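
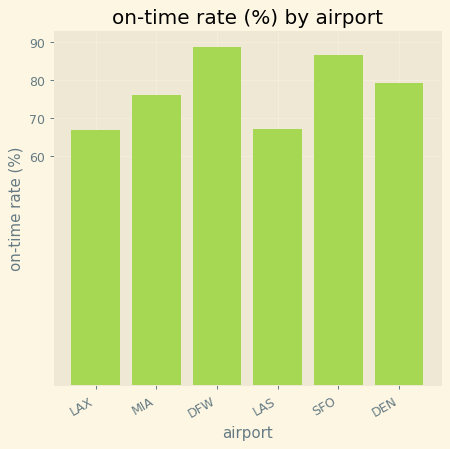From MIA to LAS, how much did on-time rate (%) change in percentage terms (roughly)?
≈ -12.5%

MIA ≈ 80, LAS ≈ 70; (70 − 80) / 80 ≈ -12.5%.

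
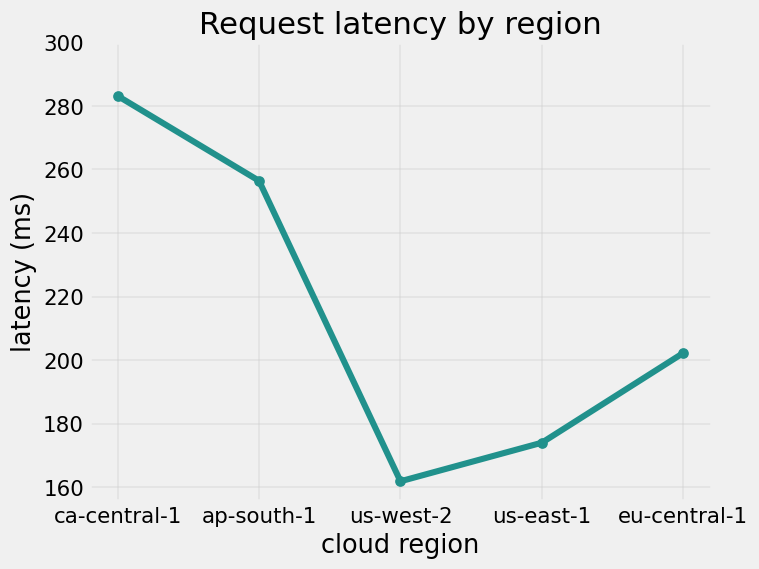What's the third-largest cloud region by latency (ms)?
eu-central-1

Top 4: ca-central-1 ≈ 280, ap-south-1 ≈ 260, eu-central-1 ≈ 200, us-east-1 ≈ 180.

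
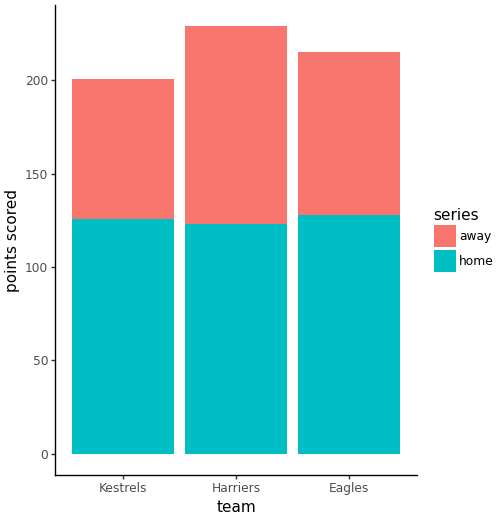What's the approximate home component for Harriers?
home top ≈ 120, bottom ≈ 0; segment ≈ 120.

≈ 120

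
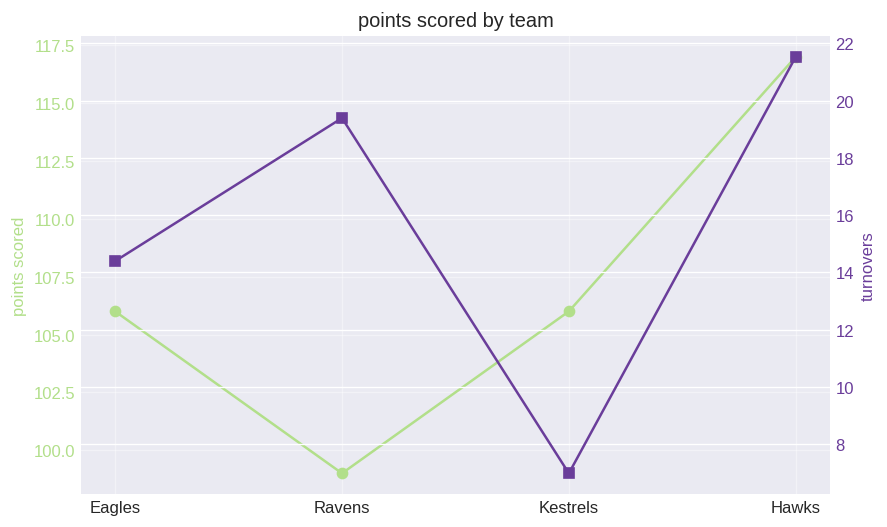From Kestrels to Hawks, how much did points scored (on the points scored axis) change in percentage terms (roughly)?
≈ +9.4%

Kestrels ≈ 106, Hawks ≈ 116; (116 − 106) / 106 ≈ +9.4%.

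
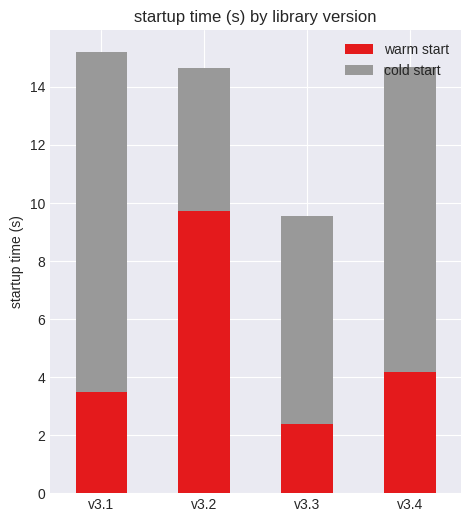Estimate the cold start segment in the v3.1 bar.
≈ 12

cold start top ≈ 16, bottom ≈ 4; segment ≈ 12.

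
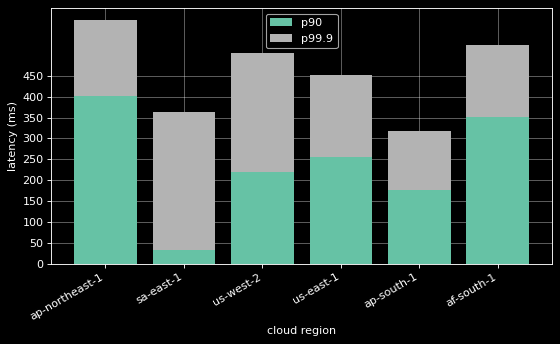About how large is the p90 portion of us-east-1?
p90 top ≈ 250, bottom ≈ 0; segment ≈ 250.

≈ 250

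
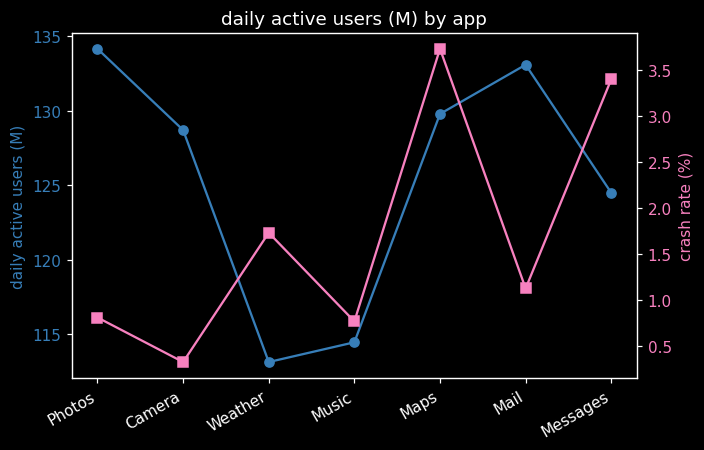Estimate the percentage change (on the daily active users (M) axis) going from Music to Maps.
≈ +14%

Music ≈ 114, Maps ≈ 130; (130 − 114) / 114 ≈ +14%.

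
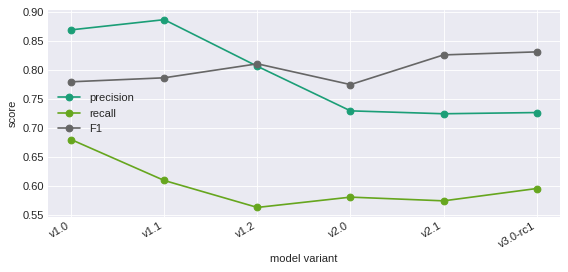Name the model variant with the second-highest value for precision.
v1.0

Top 3 for precision: v1.1 ≈ 0.90, v1.0 ≈ 0.85, v1.2 ≈ 0.80.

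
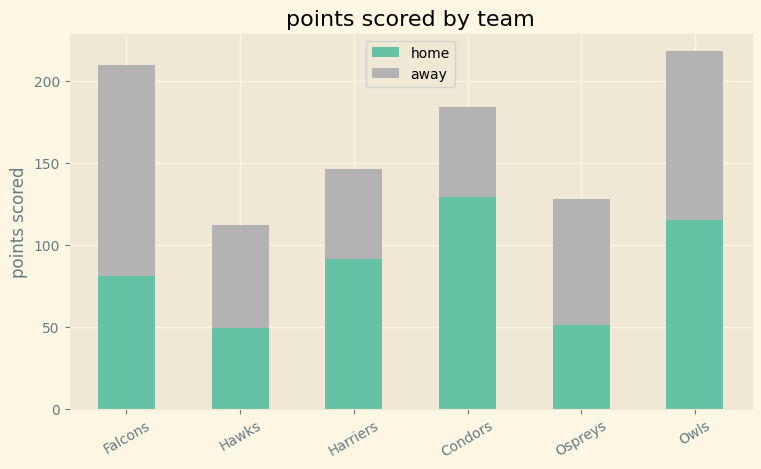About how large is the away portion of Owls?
away top ≈ 220, bottom ≈ 120; segment ≈ 100.

≈ 100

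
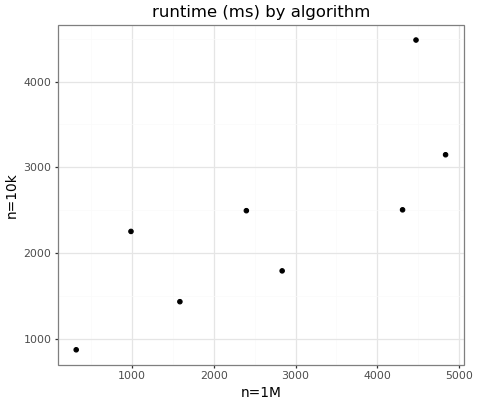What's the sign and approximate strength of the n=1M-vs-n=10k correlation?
positive, strong

Points are positively correlated; strong (|r| ≈ 0.8).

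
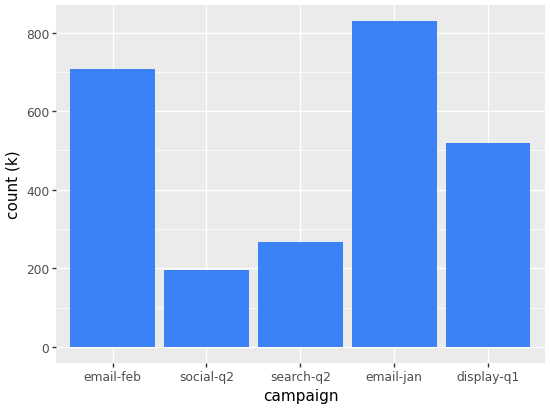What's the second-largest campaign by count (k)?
Top 3: email-jan ≈ 800, email-feb ≈ 700, display-q1 ≈ 500.

email-feb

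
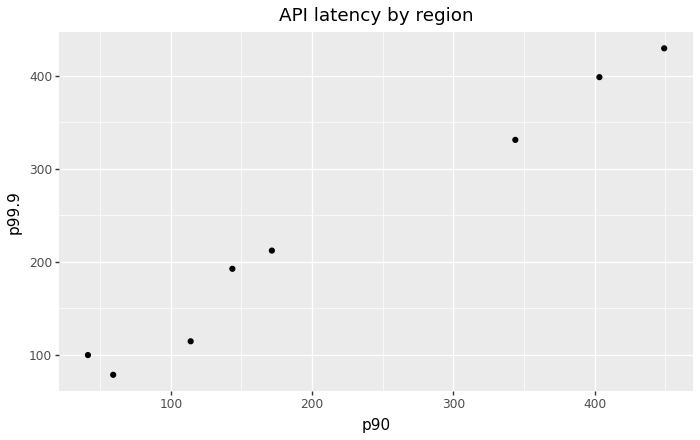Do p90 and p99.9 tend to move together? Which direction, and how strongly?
positive, strong

Points are positively correlated; strong (|r| ≈ 1.0).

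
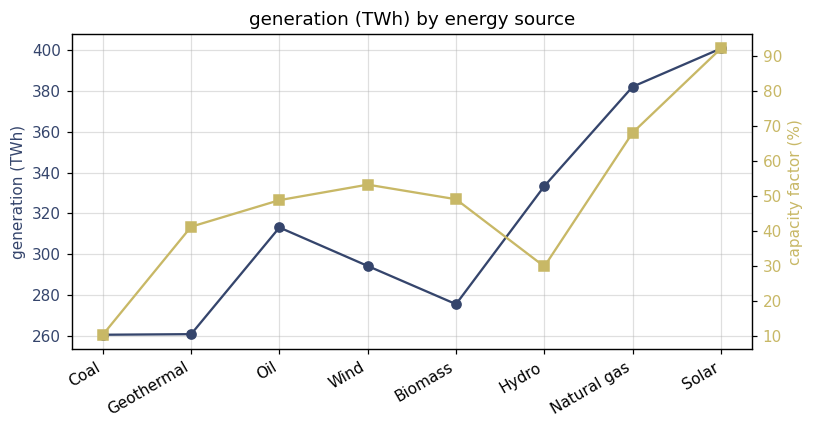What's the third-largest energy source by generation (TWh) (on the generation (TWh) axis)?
Top 4 (on the generation (TWh) axis): Solar ≈ 400, Natural gas ≈ 380, Hydro ≈ 340, Oil ≈ 320.

Hydro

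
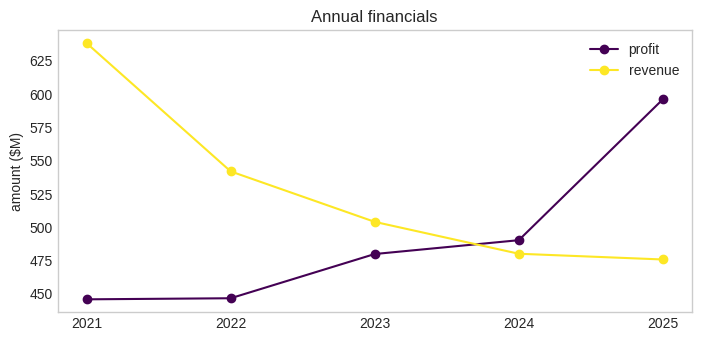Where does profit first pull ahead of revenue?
2024

2023: profit ≈ 480 vs revenue ≈ 500 (not yet); 2024: profit ≈ 500 vs revenue ≈ 480 (first crossover).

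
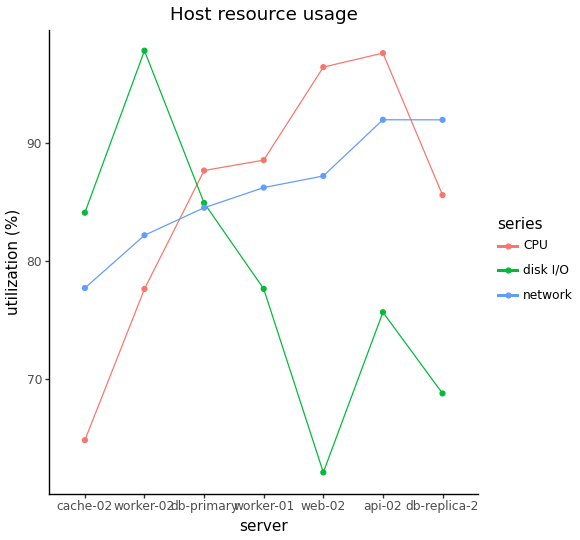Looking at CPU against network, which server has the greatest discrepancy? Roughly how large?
cache-02, ≈ 15 %

cache-02: CPU ≈ 65, network ≈ 80 → gap ≈ 15. Next-largest (web-02) is only ≈ 10.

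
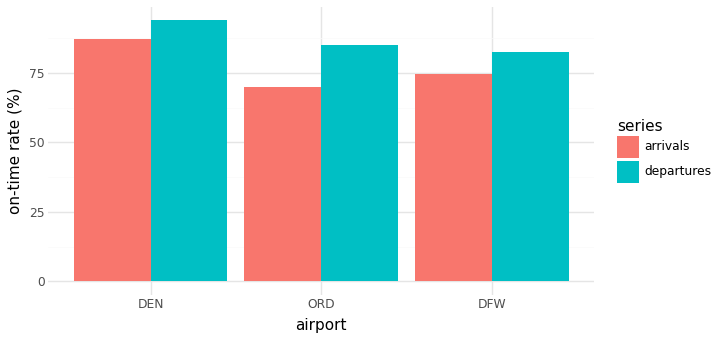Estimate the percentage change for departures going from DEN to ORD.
≈ -11.1%

DEN ≈ 90, ORD ≈ 80; (80 − 90) / 90 ≈ -11.1%.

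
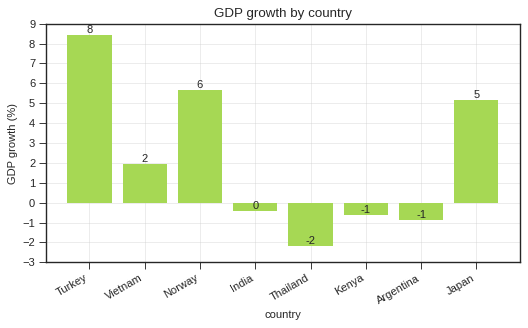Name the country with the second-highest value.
Norway

Top 3: Turkey ≈ 8, Norway ≈ 6, Japan ≈ 5.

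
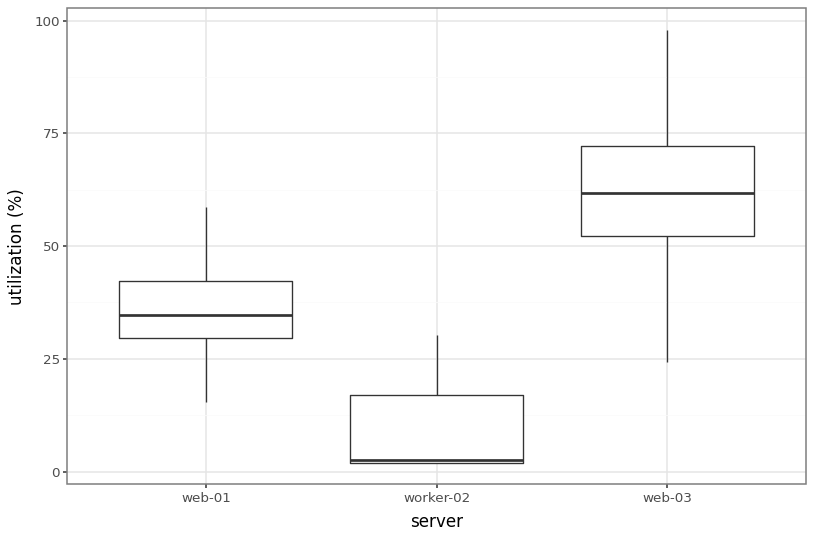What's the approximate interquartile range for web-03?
Q3 ≈ 70, Q1 ≈ 50; IQR ≈ 20.

≈ 20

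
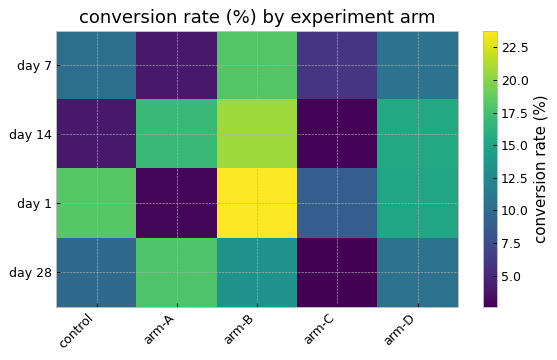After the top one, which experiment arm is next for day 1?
control

Top 3 for day 1: arm-B ≈ 24, control ≈ 18, arm-D ≈ 16.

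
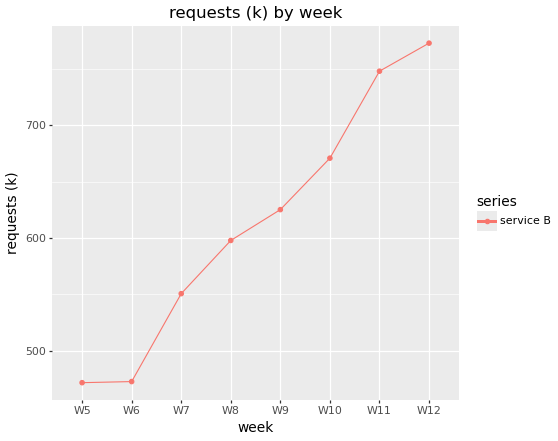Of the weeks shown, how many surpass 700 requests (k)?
2

Above 700: W11, W12.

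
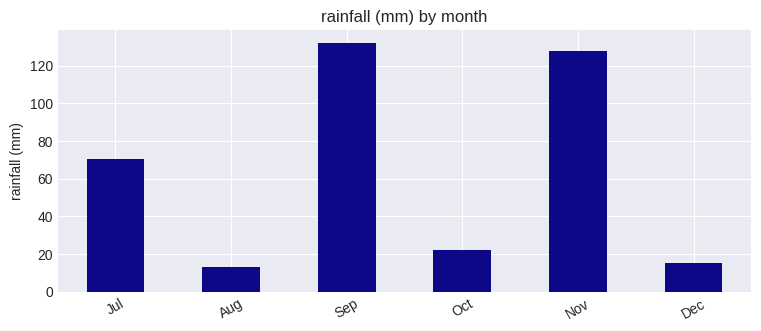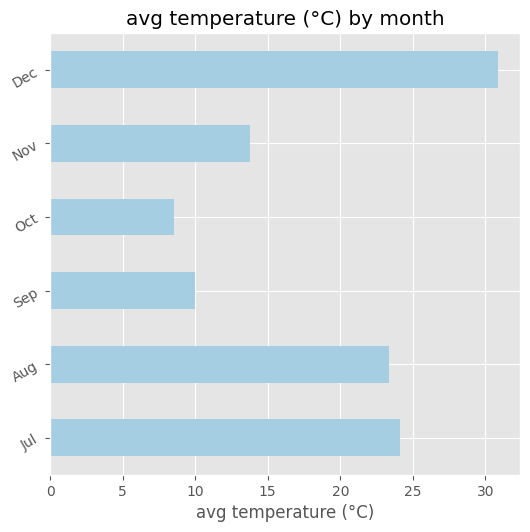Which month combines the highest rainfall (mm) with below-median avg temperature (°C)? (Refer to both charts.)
Sep

Chart 2 median avg temperature (°C) ≈ 20; below-median months: Sep, Oct, Nov. Among those, Sep has the highest rainfall (mm) (≈ 140).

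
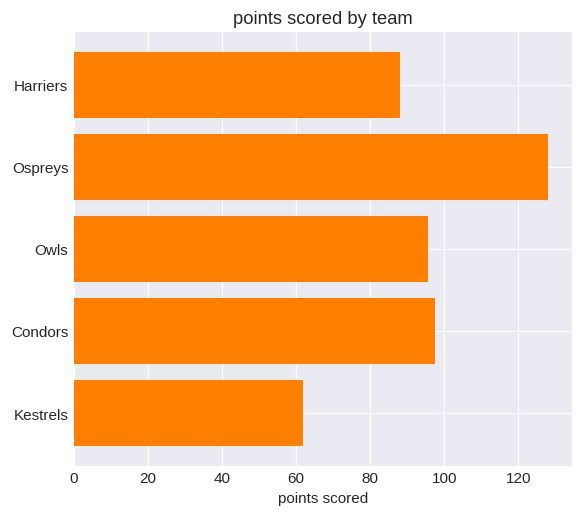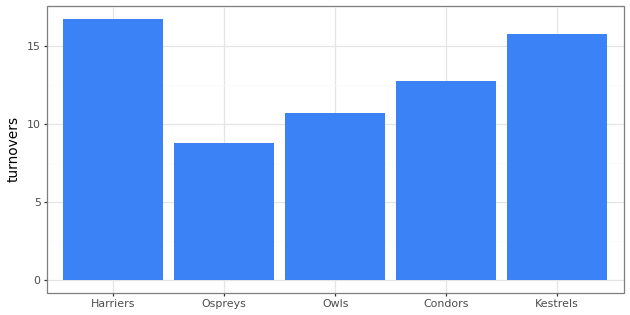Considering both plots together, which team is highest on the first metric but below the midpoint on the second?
Ospreys

Chart 2 median turnovers ≈ 12; below-median teams: Ospreys, Owls. Among those, Ospreys has the highest points scored (≈ 120).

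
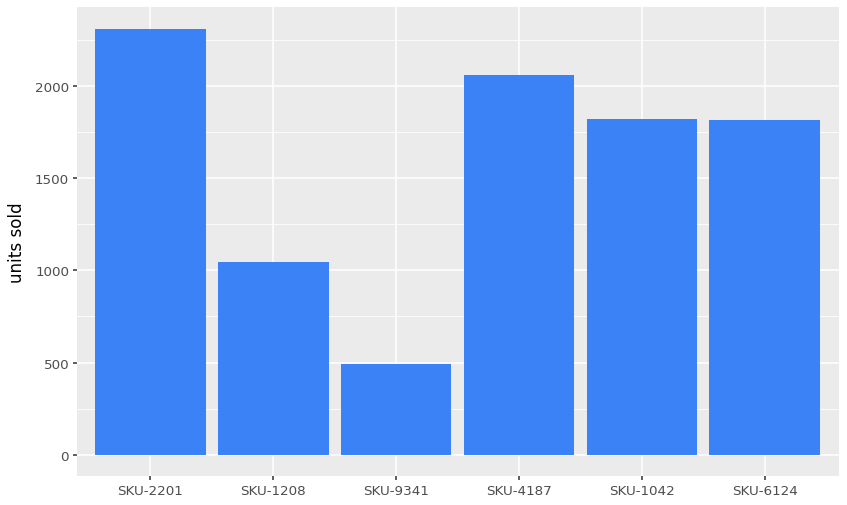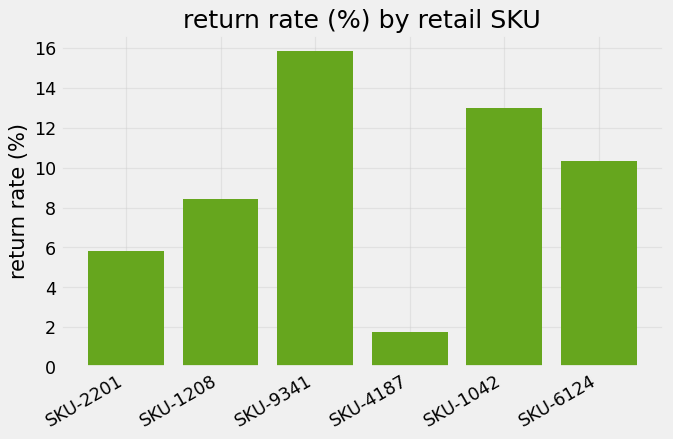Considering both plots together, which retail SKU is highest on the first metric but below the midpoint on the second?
Chart 2 median return rate (%) ≈ 10; below-median retail SKUs: SKU-2201, SKU-1208, SKU-4187. Among those, SKU-2201 has the highest units sold (≈ 2500).

SKU-2201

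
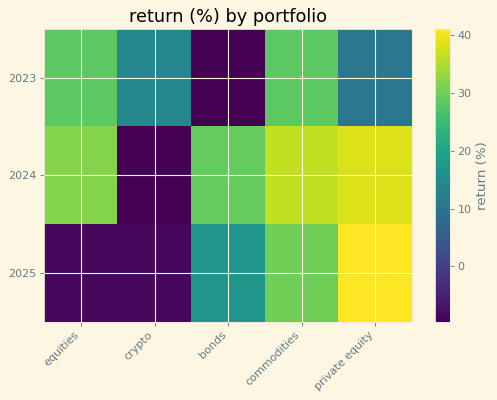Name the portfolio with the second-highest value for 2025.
commodities

Top 3 for 2025: private equity ≈ 40, commodities ≈ 30, bonds ≈ 15.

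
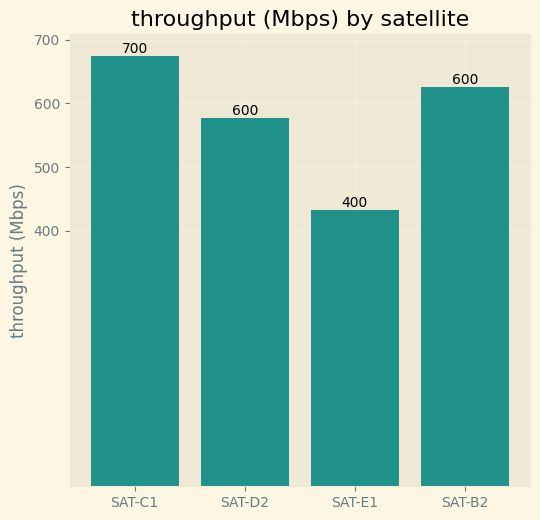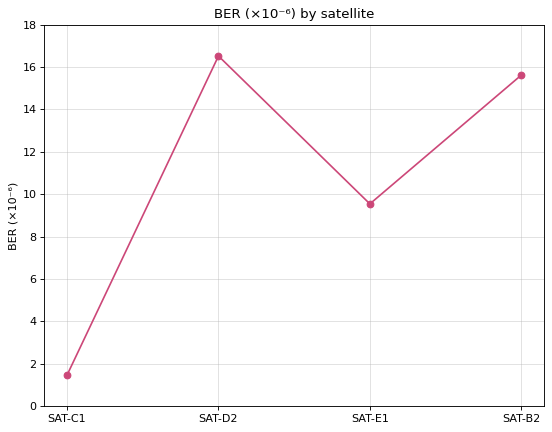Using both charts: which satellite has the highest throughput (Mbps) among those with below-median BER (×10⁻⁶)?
Chart 2 median BER (×10⁻⁶) ≈ 12; below-median satellites: SAT-C1, SAT-E1. Among those, SAT-C1 has the highest throughput (Mbps) (≈ 700).

SAT-C1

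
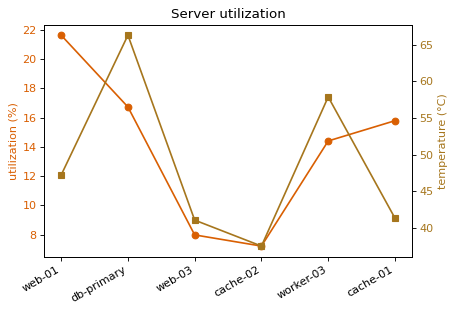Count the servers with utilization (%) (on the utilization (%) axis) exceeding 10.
Above 10: web-01, db-primary, worker-03, cache-01.

4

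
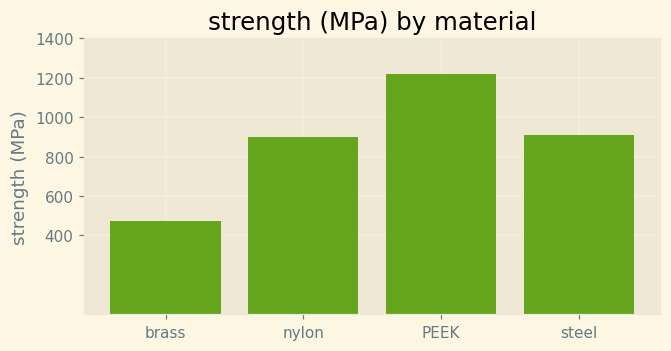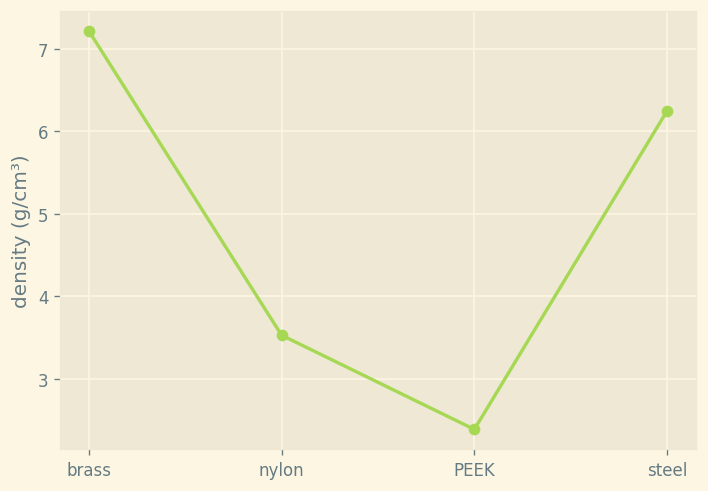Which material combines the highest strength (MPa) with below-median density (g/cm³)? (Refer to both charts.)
Chart 2 median density (g/cm³) ≈ 5; below-median materials: nylon, PEEK. Among those, PEEK has the highest strength (MPa) (≈ 1200).

PEEK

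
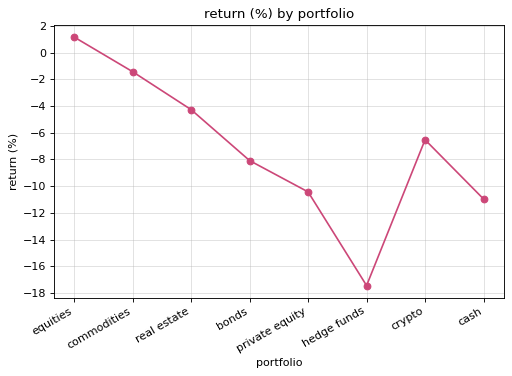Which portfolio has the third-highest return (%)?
Top 4: equities ≈ 2, commodities ≈ -2, real estate ≈ -4, crypto ≈ -6.

real estate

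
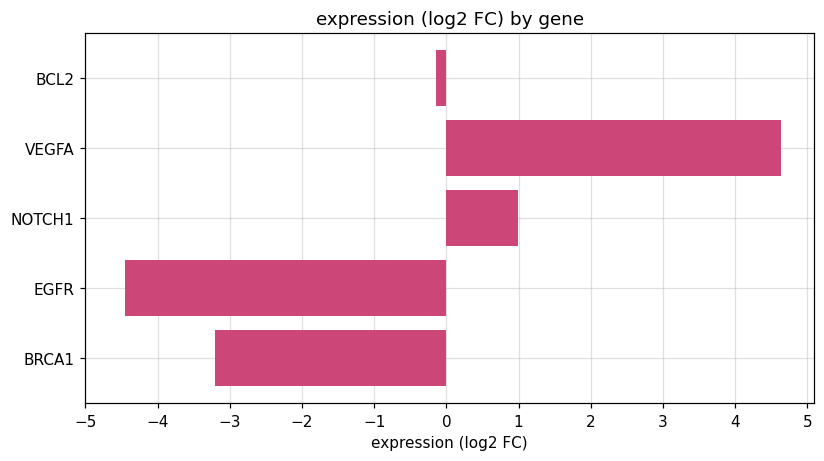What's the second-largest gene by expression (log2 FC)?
Top 3: VEGFA ≈ 5, NOTCH1 ≈ 1, BCL2 ≈ 0.

NOTCH1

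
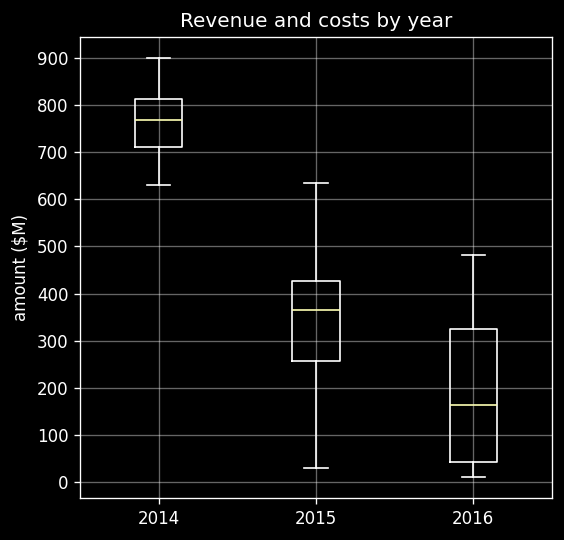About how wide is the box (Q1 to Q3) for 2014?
≈ 100

Q3 ≈ 800, Q1 ≈ 700; IQR ≈ 100.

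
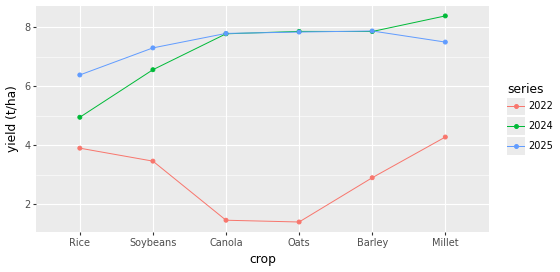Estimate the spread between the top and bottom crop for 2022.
≈ 3

Max Millet ≈ 4, min Oats ≈ 1; range ≈ 3.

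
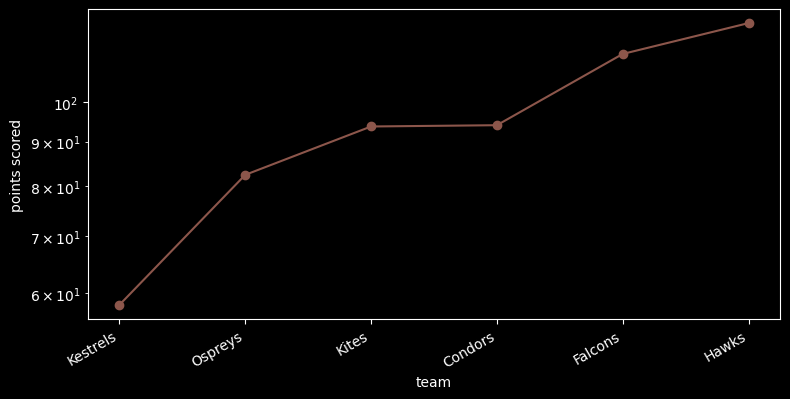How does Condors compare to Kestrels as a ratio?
≈ 1.5×

Condors ≈ 90, Kestrels ≈ 60; 90/60 ≈ 1.5.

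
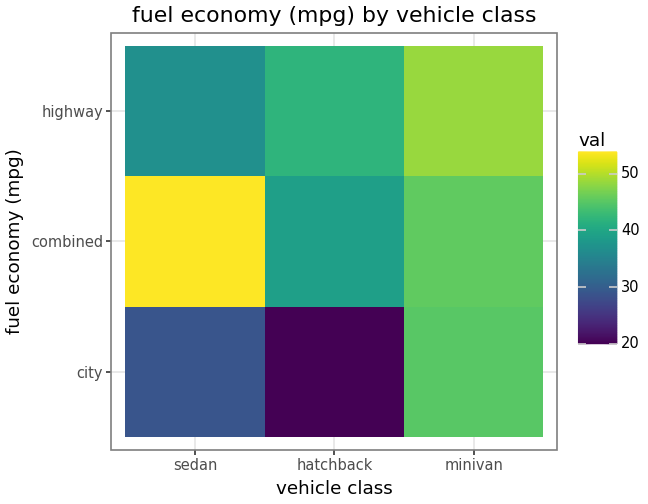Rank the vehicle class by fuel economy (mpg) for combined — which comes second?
Top 3 for combined: sedan ≈ 55, minivan ≈ 45, hatchback ≈ 40.

minivan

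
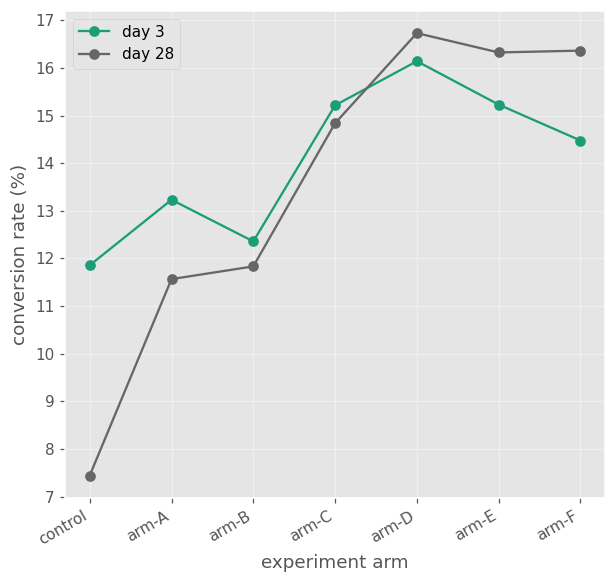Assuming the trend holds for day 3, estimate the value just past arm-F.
Last three: 16, 15, 14 → slope ≈ -1/step → next ≈ 13.

≈ 13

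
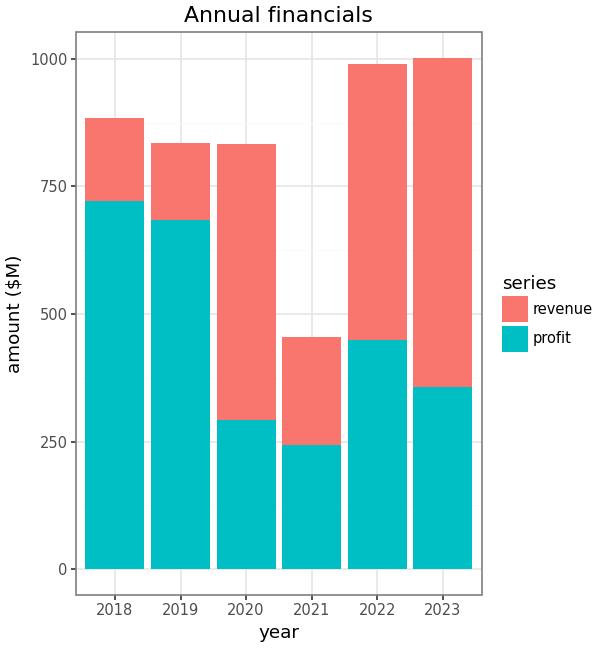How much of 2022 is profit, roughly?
profit top ≈ 400, bottom ≈ 0; segment ≈ 400.

≈ 400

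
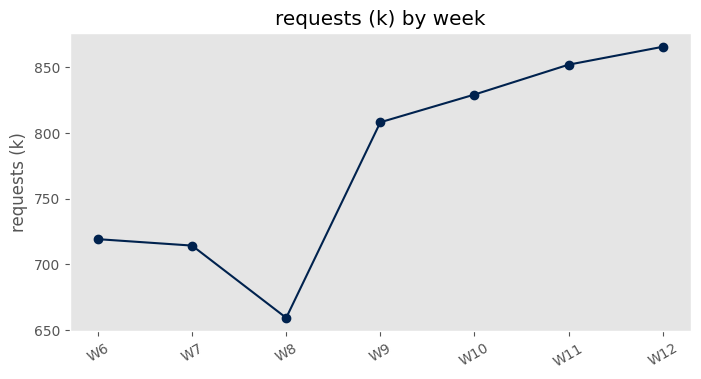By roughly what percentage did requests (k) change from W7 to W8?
≈ -8.3%

W7 ≈ 720, W8 ≈ 660; (660 − 720) / 720 ≈ -8.3%.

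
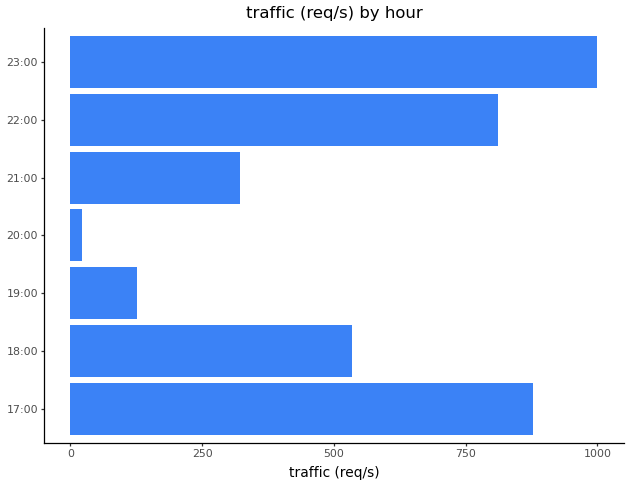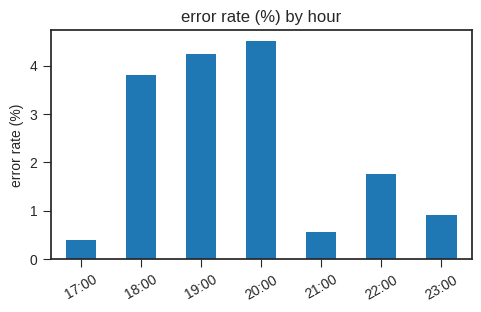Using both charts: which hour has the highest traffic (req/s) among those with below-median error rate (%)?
23:00

Chart 2 median error rate (%) ≈ 2; below-median hours: 17:00, 21:00, 23:00. Among those, 23:00 has the highest traffic (req/s) (≈ 1000).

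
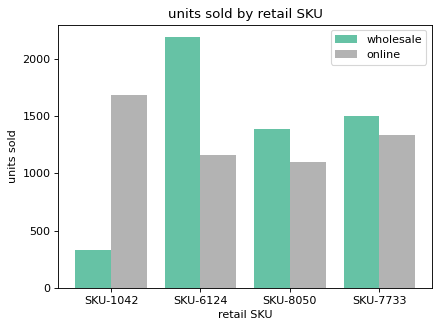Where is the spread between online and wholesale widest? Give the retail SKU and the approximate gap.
SKU-1042, ≈ 1200

SKU-1042: online ≈ 1600, wholesale ≈ 400 → gap ≈ 1200. Next-largest (SKU-6124) is only ≈ 1000.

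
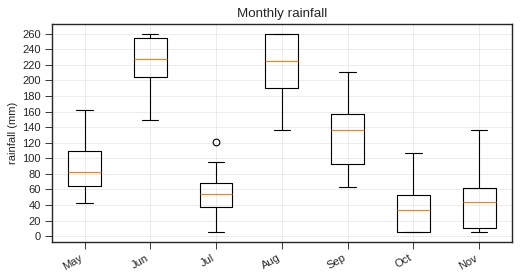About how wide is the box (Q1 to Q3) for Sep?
Q3 ≈ 160, Q1 ≈ 100; IQR ≈ 60.

≈ 60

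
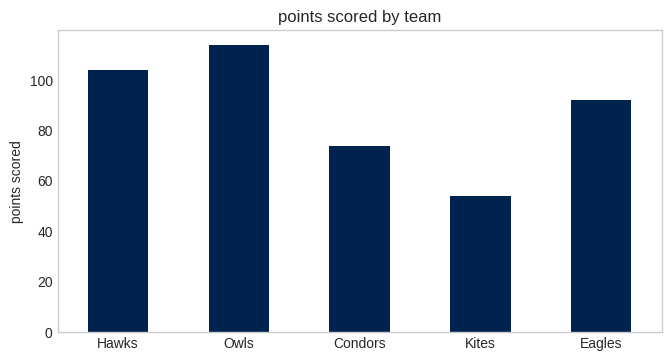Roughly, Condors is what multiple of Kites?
≈ 1.4×

Condors ≈ 70, Kites ≈ 50; 70/50 ≈ 1.4.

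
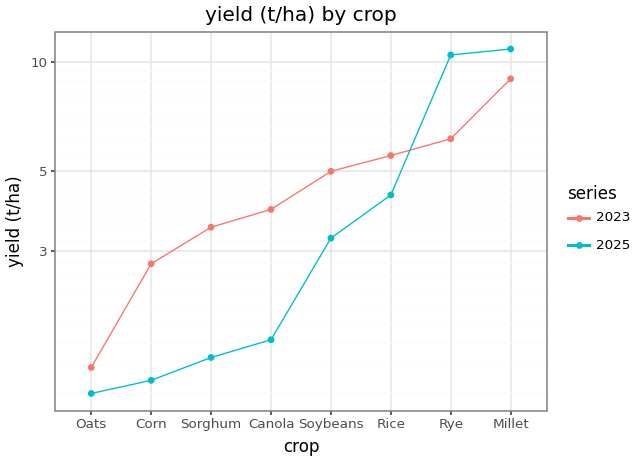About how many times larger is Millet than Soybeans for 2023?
≈ 1.8×

Millet ≈ 9, Soybeans ≈ 5; 9/5 ≈ 1.8.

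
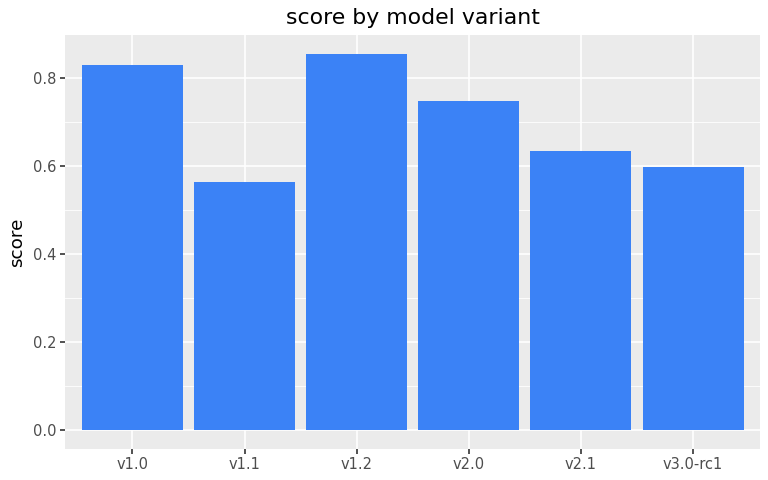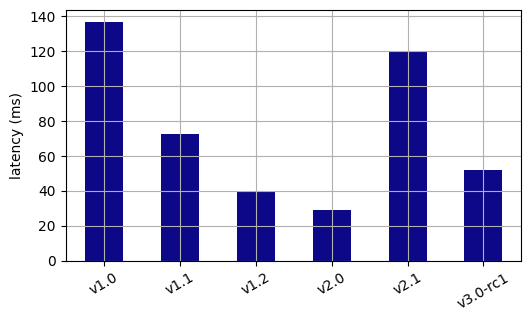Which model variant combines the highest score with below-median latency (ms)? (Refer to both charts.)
v1.2

Chart 2 median latency (ms) ≈ 60; below-median model variants: v1.2, v2.0, v3.0-rc1. Among those, v1.2 has the highest score (≈ 0.9).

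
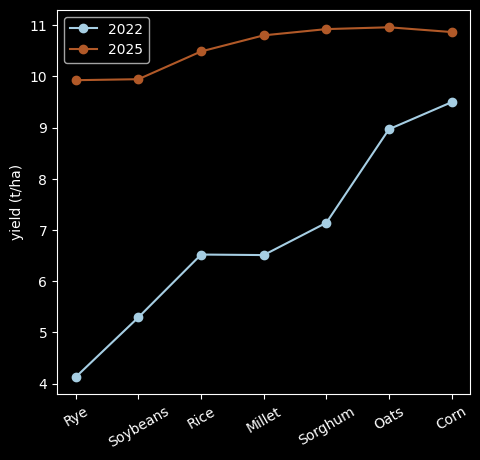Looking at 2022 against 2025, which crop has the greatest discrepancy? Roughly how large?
Rye: 2022 ≈ 4, 2025 ≈ 10 → gap ≈ 6. Next-largest (Soybeans) is only ≈ 5.

Rye, ≈ 6 t/ha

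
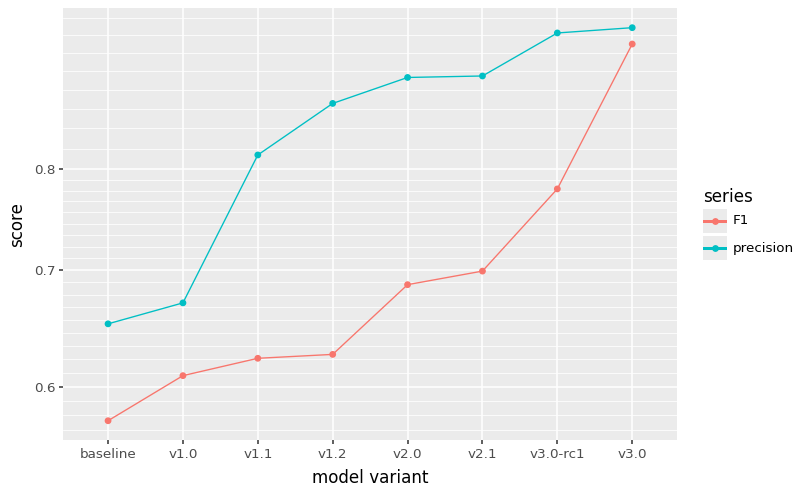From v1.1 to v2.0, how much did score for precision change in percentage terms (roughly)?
≈ +12.5%

v1.1 ≈ 0.80, v2.0 ≈ 0.90; (0.90 − 0.80) / 0.80 ≈ +12.5%.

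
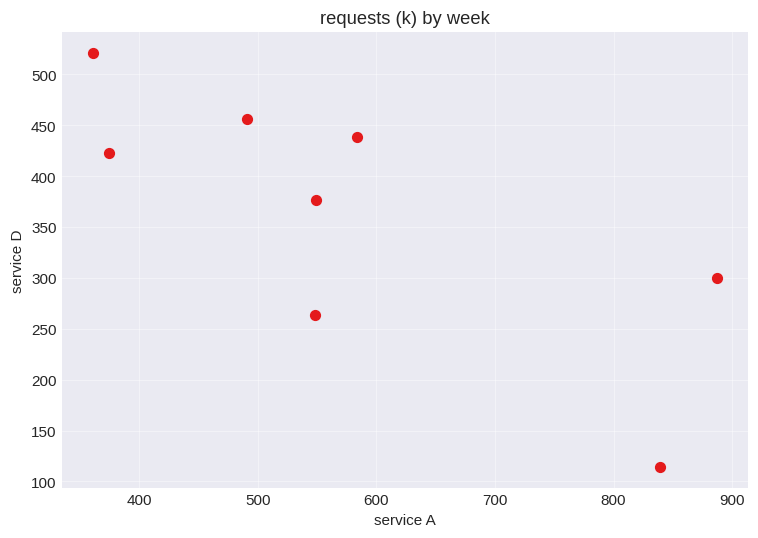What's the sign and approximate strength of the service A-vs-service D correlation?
Points are negatively correlated; strong (|r| ≈ 0.8).

negative, strong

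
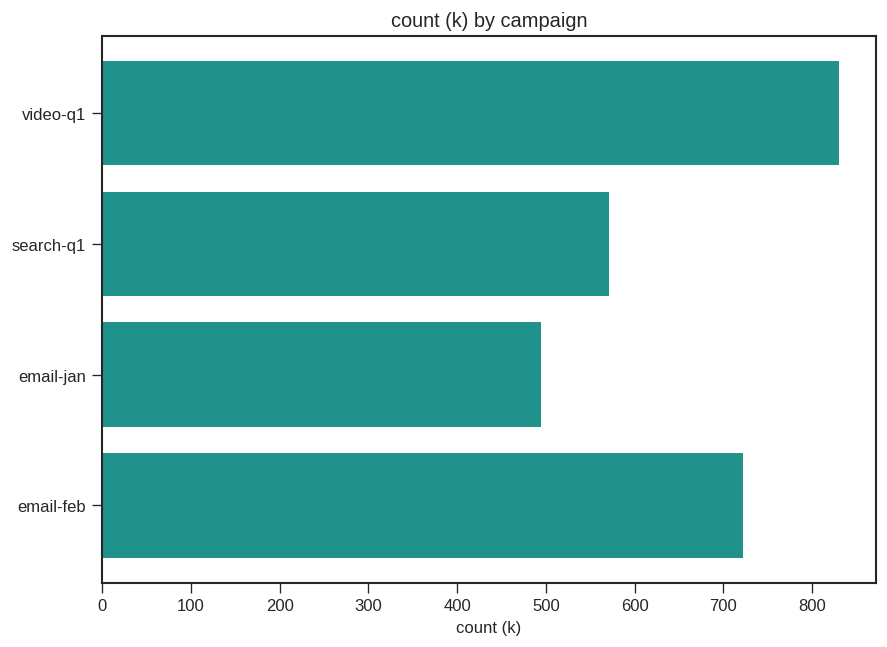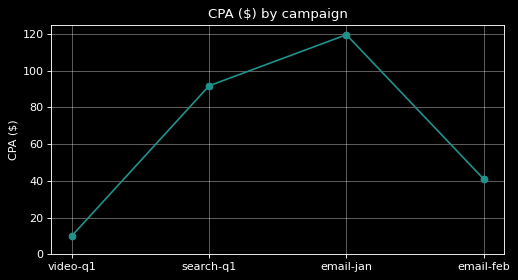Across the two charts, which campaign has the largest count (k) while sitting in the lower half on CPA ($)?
Chart 2 median CPA ($) ≈ 60; below-median campaigns: video-q1, email-feb. Among those, video-q1 has the highest count (k) (≈ 800).

video-q1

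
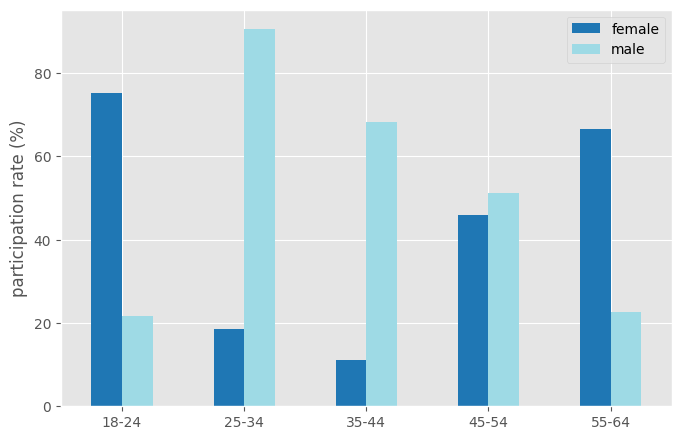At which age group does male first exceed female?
25-34

18-24: male ≈ 20 vs female ≈ 80 (not yet); 25-34: male ≈ 90 vs female ≈ 20 (first crossover).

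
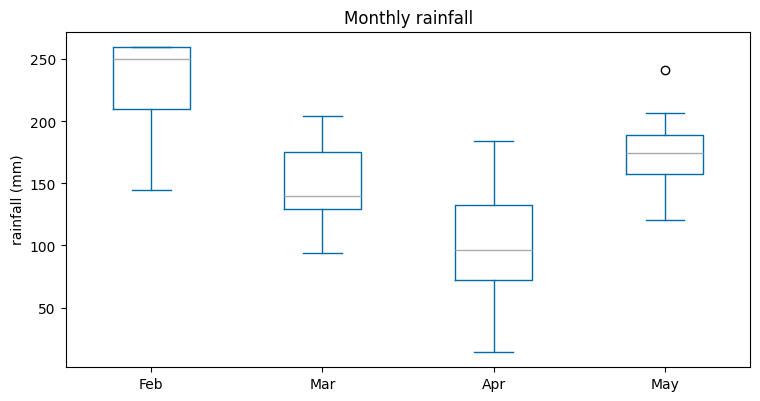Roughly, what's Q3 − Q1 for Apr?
Q3 ≈ 140, Q1 ≈ 80; IQR ≈ 60.

≈ 60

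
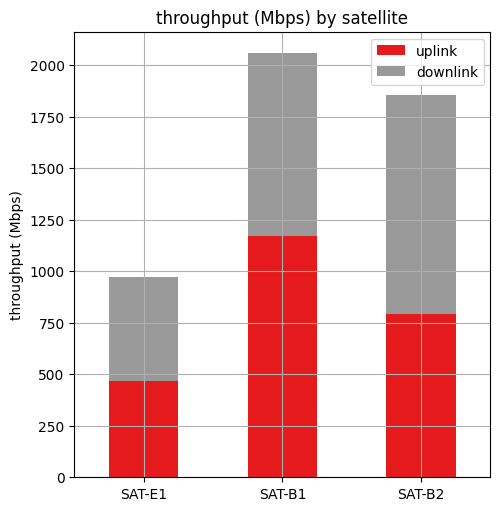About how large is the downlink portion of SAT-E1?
downlink top ≈ 1000, bottom ≈ 400; segment ≈ 600.

≈ 600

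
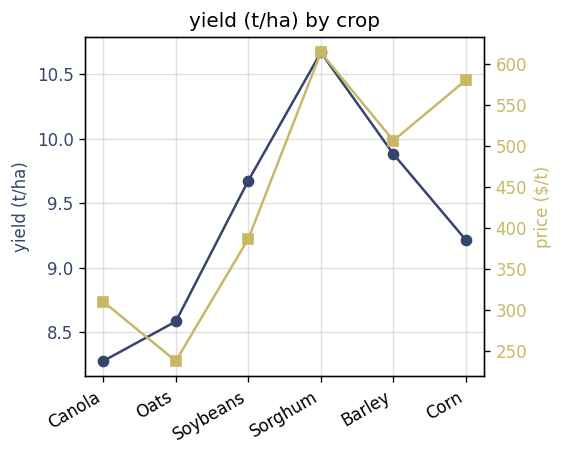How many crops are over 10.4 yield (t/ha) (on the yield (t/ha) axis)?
Above 10.4: Sorghum.

1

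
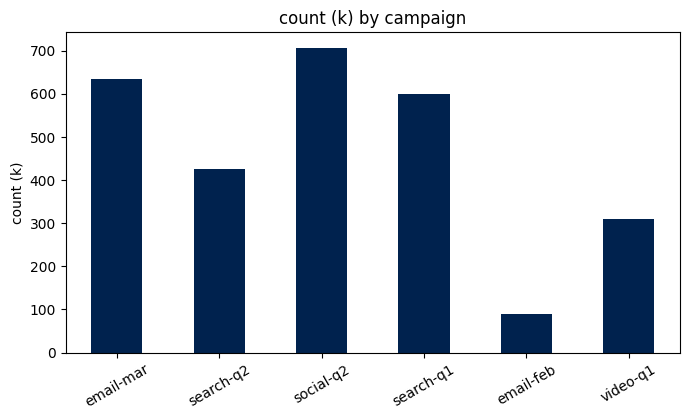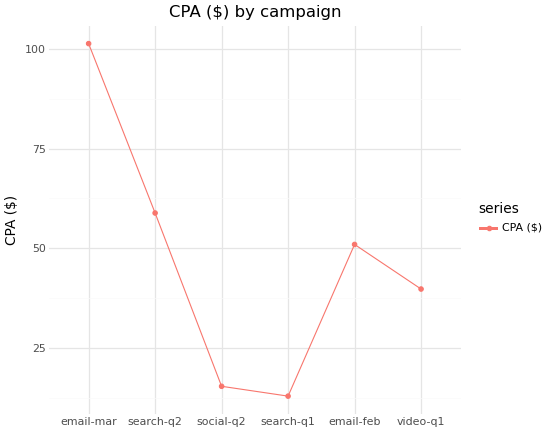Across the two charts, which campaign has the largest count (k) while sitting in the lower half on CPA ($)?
social-q2

Chart 2 median CPA ($) ≈ 50; below-median campaigns: social-q2, search-q1, video-q1. Among those, social-q2 has the highest count (k) (≈ 700).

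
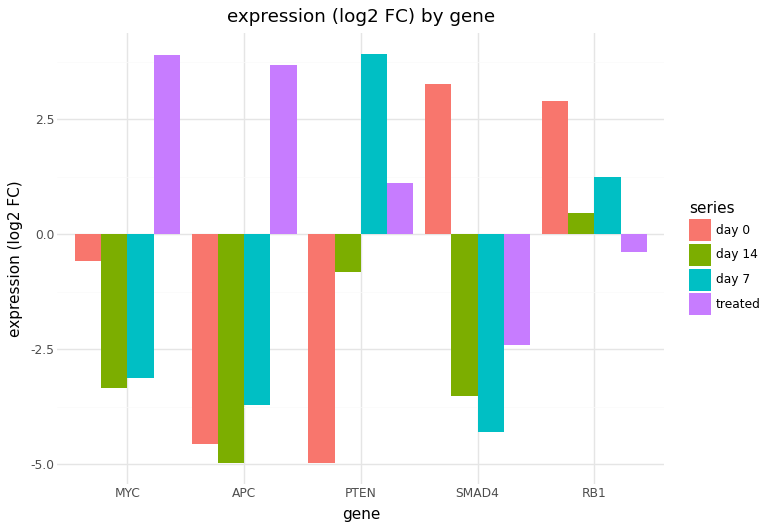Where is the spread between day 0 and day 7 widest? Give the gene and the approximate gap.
PTEN, ≈ 9 log2 FC

PTEN: day 0 ≈ -5, day 7 ≈ 4 → gap ≈ 9. Next-largest (SMAD4) is only ≈ 7.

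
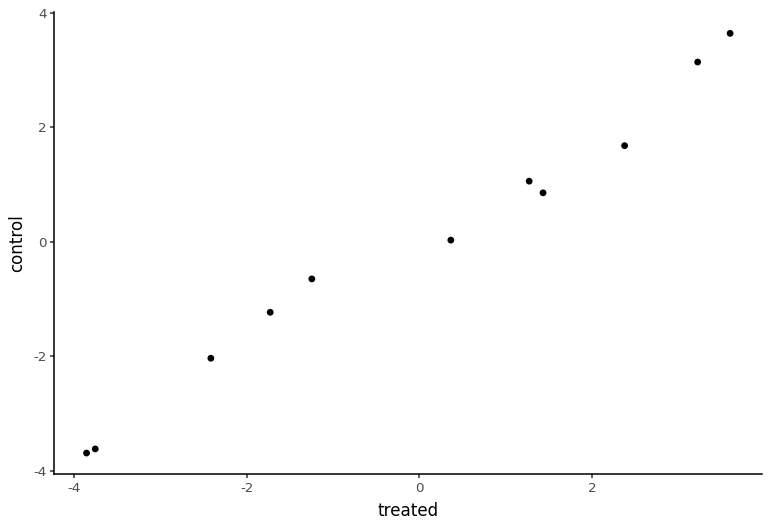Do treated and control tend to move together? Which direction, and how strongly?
Points are positively correlated; strong (|r| ≈ 1.0).

positive, strong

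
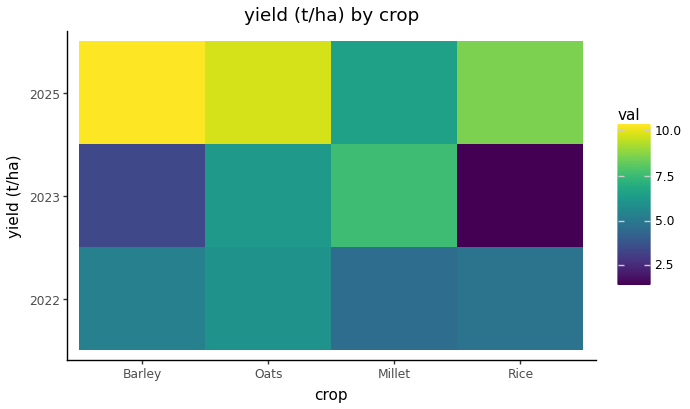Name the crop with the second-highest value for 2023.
Oats

Top 3 for 2023: Millet ≈ 8, Oats ≈ 6, Barley ≈ 3.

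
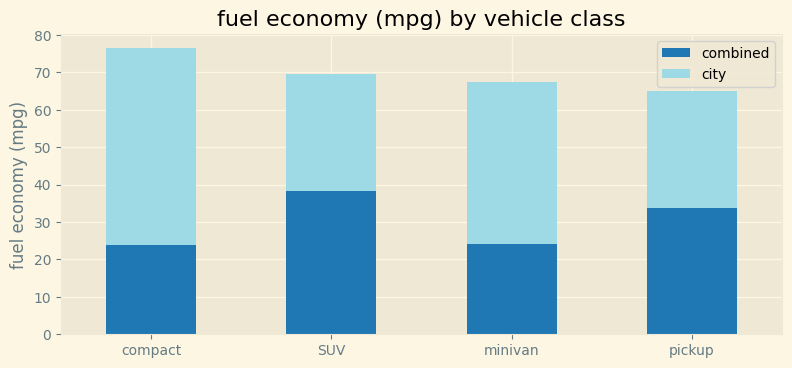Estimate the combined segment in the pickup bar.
≈ 30

combined top ≈ 30, bottom ≈ 0; segment ≈ 30.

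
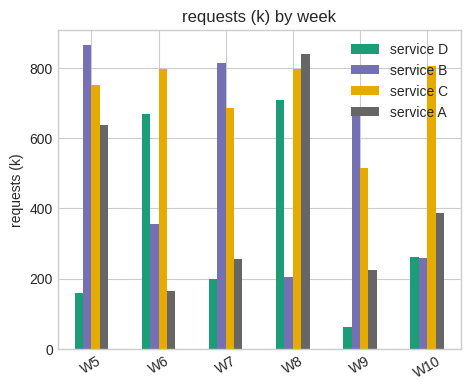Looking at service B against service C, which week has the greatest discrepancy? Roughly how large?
W8: service B ≈ 200, service C ≈ 800 → gap ≈ 600. Next-largest (W10) is only ≈ 500.

W8, ≈ 600 k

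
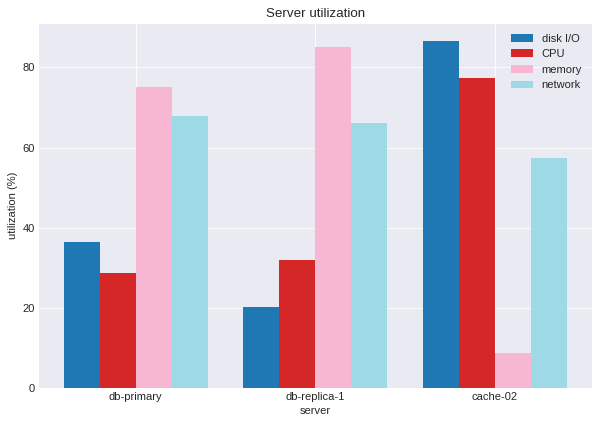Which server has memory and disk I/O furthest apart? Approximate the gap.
cache-02: memory ≈ 10, disk I/O ≈ 90 → gap ≈ 80. Next-largest (db-replica-1) is only ≈ 70.

cache-02, ≈ 80 %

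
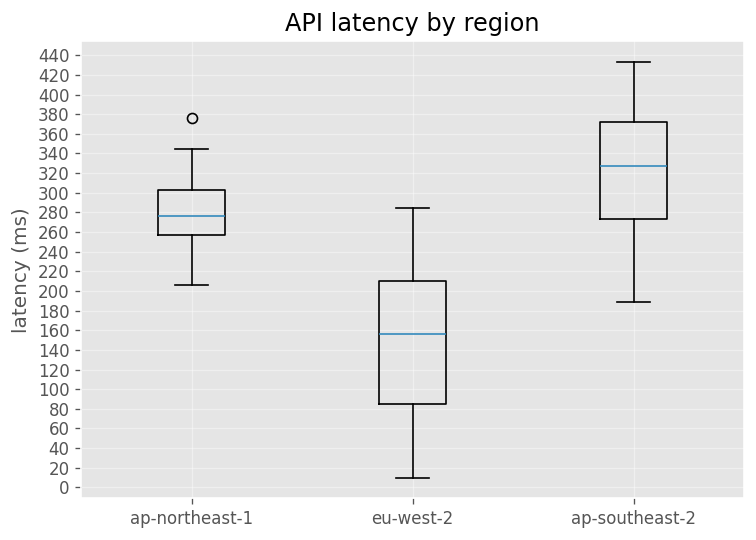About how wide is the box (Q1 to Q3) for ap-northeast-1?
Q3 ≈ 300, Q1 ≈ 260; IQR ≈ 40.

≈ 40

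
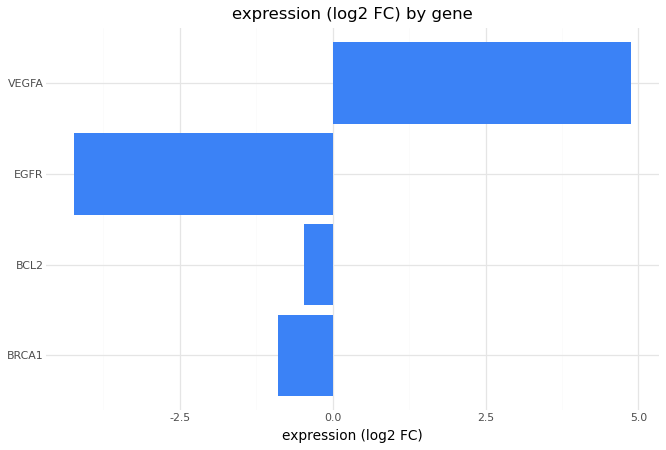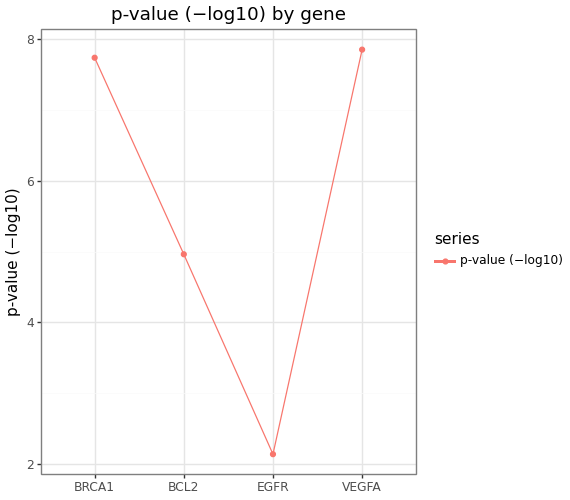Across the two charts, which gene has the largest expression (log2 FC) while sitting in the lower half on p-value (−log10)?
BCL2

Chart 2 median p-value (−log10) ≈ 6; below-median genes: BCL2, EGFR. Among those, BCL2 has the highest expression (log2 FC) (≈ -0.5).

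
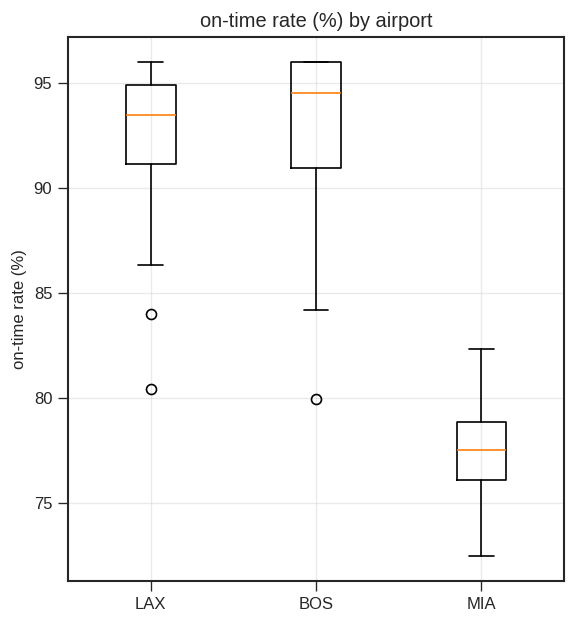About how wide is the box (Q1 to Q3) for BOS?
Q3 ≈ 96, Q1 ≈ 90; IQR ≈ 6.

≈ 6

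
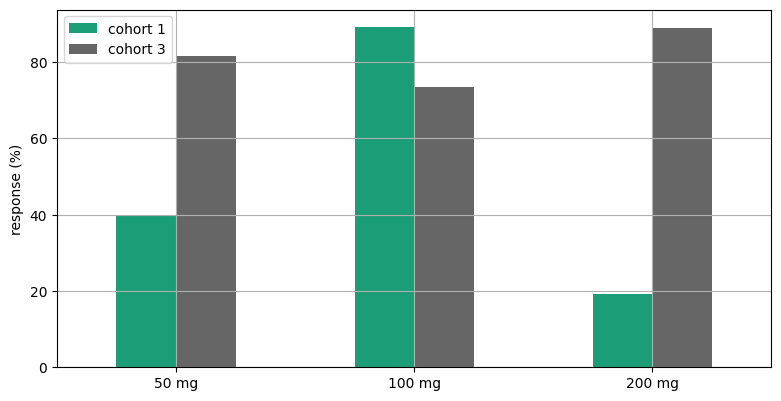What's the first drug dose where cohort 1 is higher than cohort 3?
50 mg: cohort 1 ≈ 40 vs cohort 3 ≈ 80 (not yet); 100 mg: cohort 1 ≈ 90 vs cohort 3 ≈ 70 (first crossover).

100 mg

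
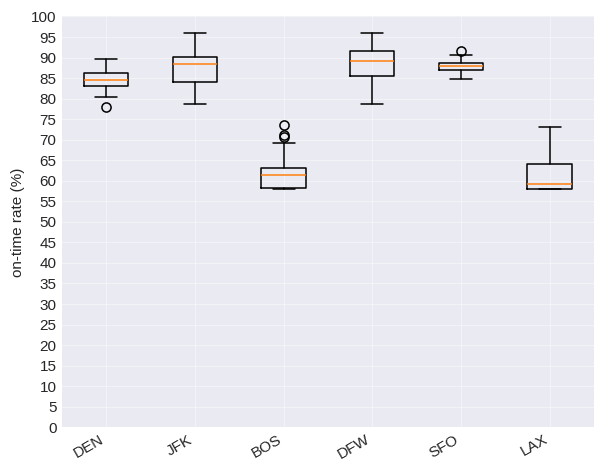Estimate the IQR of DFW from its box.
≈ 5

Q3 ≈ 90, Q1 ≈ 85; IQR ≈ 5.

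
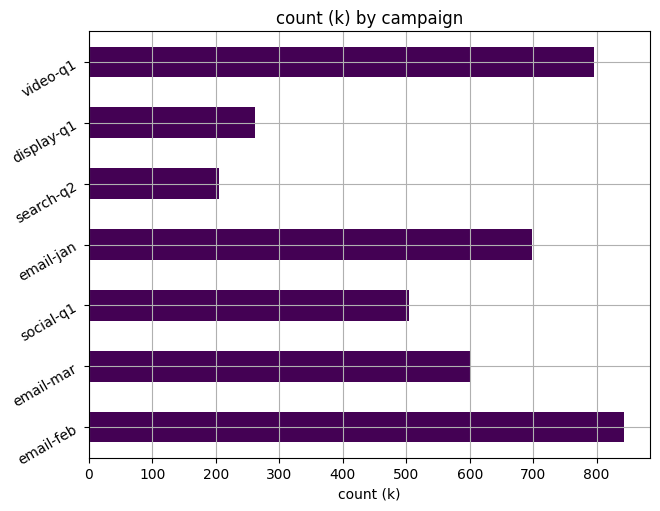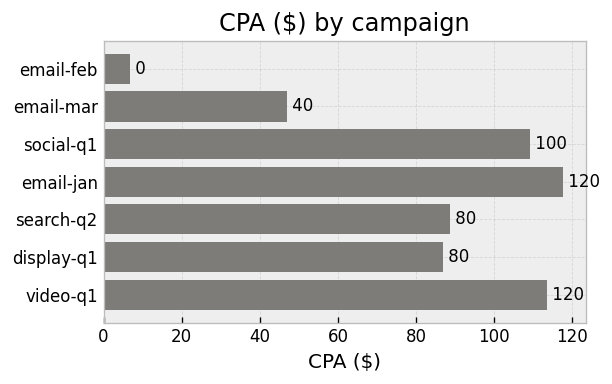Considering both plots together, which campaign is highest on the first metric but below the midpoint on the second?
email-feb

Chart 2 median CPA ($) ≈ 80; below-median campaigns: email-feb, email-mar, display-q1. Among those, email-feb has the highest count (k) (≈ 800).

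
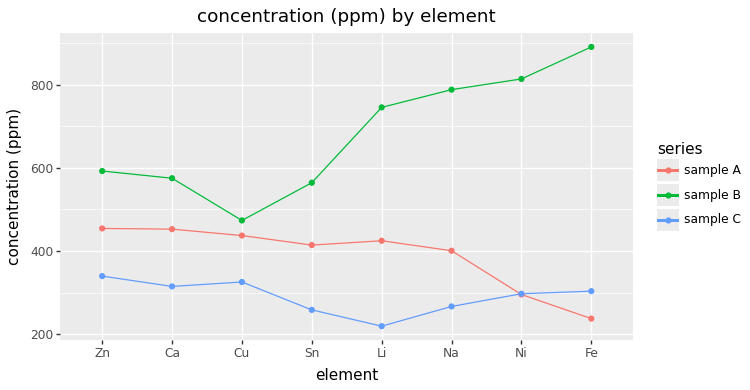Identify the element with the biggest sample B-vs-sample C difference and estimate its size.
Fe, ≈ 600 ppm

Fe: sample B ≈ 900, sample C ≈ 300 → gap ≈ 600. Next-largest (Li) is only ≈ 500.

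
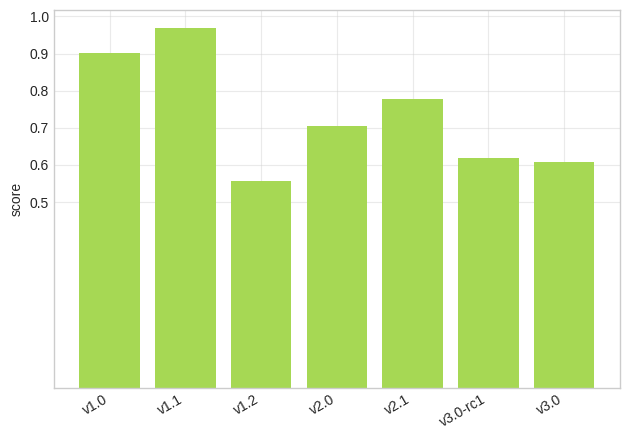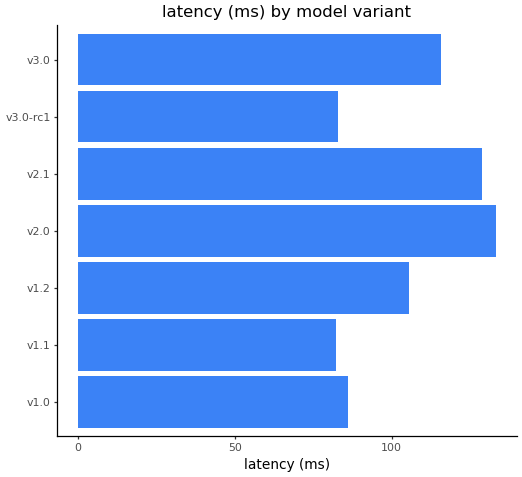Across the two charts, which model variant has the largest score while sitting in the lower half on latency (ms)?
v1.1

Chart 2 median latency (ms) ≈ 100; below-median model variants: v1.0, v1.1, v3.0-rc1. Among those, v1.1 has the highest score (≈ 1).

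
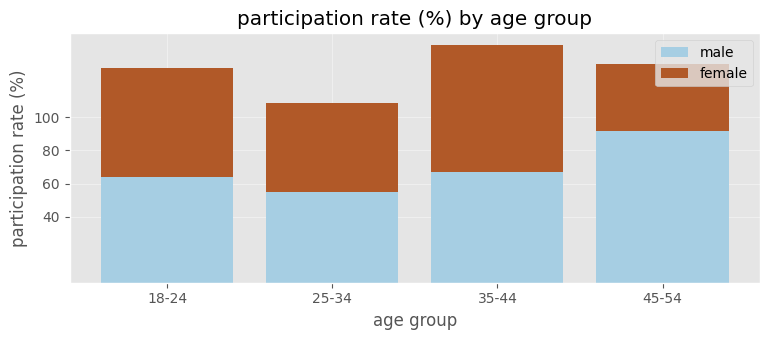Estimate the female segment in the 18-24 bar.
female top ≈ 120, bottom ≈ 60; segment ≈ 60.

≈ 60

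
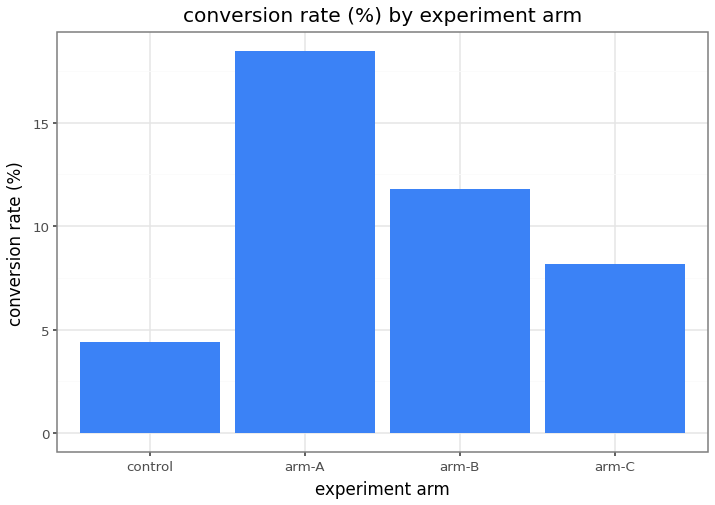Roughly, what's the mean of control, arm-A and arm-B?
≈ 11

(4 + 18 + 12) / 3 ≈ 11.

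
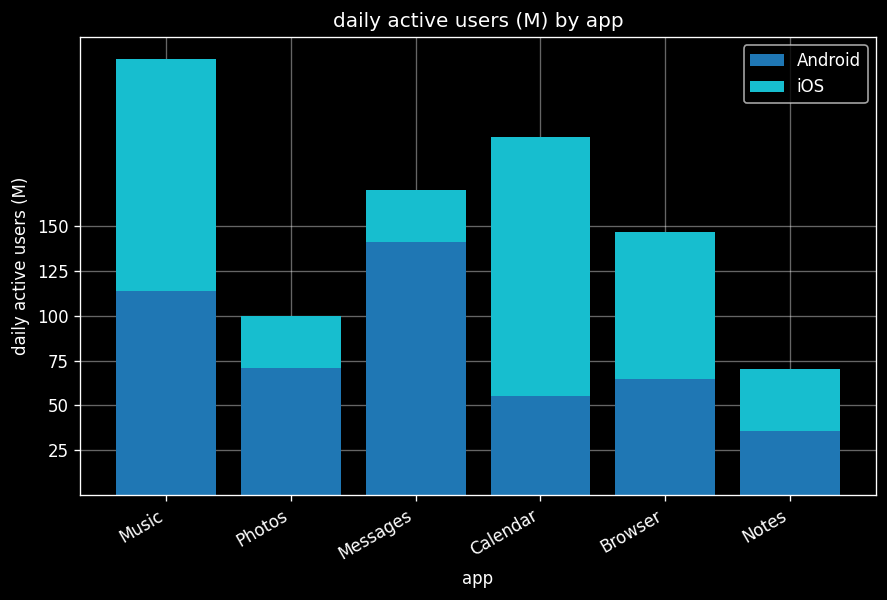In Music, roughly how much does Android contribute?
≈ 125

Android top ≈ 125, bottom ≈ 0; segment ≈ 125.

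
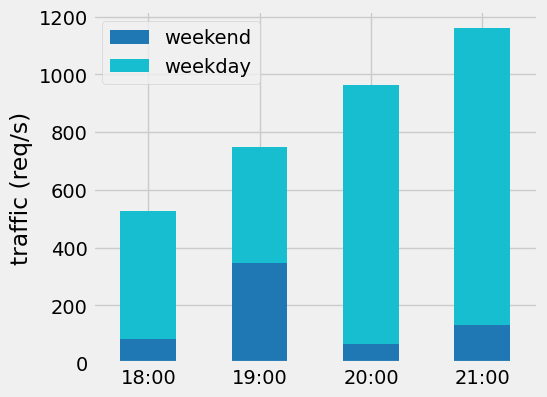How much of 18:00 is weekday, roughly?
≈ 400

weekday top ≈ 500, bottom ≈ 100; segment ≈ 400.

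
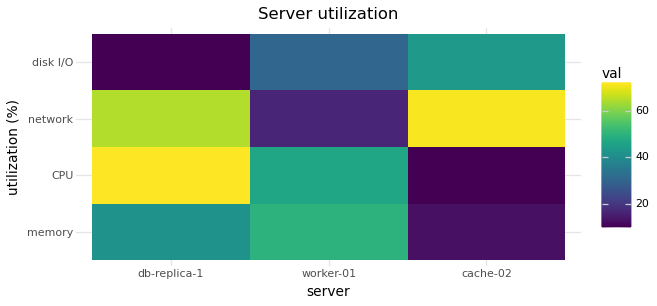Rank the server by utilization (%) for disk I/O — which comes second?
worker-01

Top 3 for disk I/O: cache-02 ≈ 40, worker-01 ≈ 30, db-replica-1 ≈ 10.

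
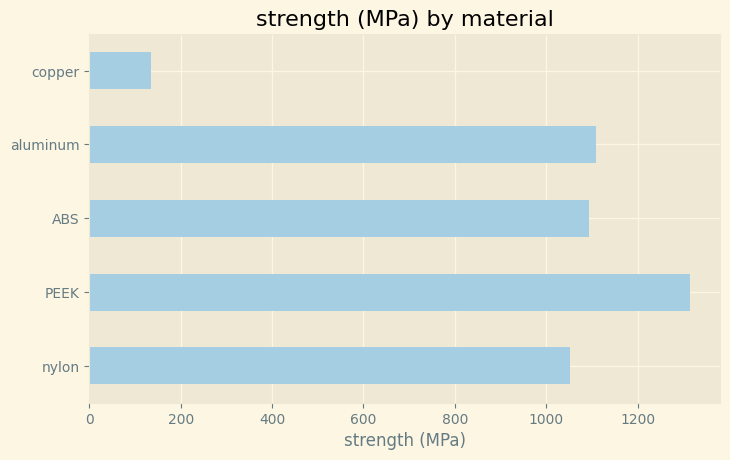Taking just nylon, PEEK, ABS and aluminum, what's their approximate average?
≈ 1150

(1000 + 1400 + 1000 + 1200) / 4 ≈ 1150.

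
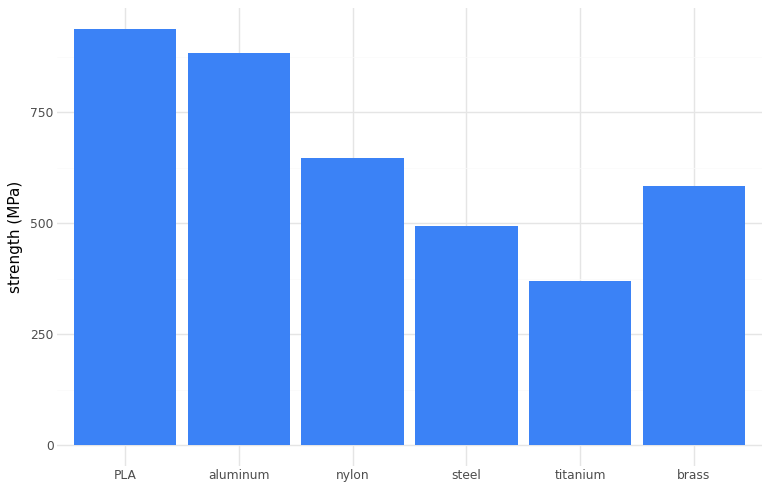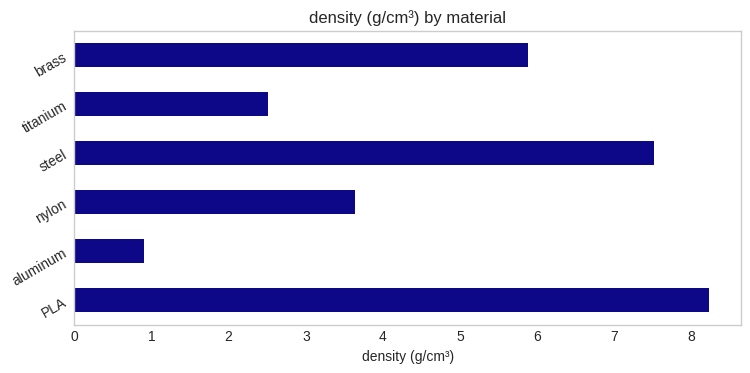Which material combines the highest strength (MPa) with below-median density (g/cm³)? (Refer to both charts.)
aluminum

Chart 2 median density (g/cm³) ≈ 5; below-median materials: aluminum, nylon, titanium. Among those, aluminum has the highest strength (MPa) (≈ 900).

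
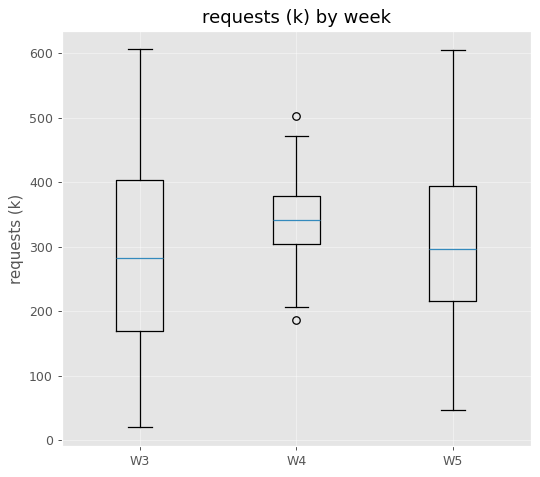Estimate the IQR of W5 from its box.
≈ 170

Q3 ≈ 390, Q1 ≈ 220; IQR ≈ 170.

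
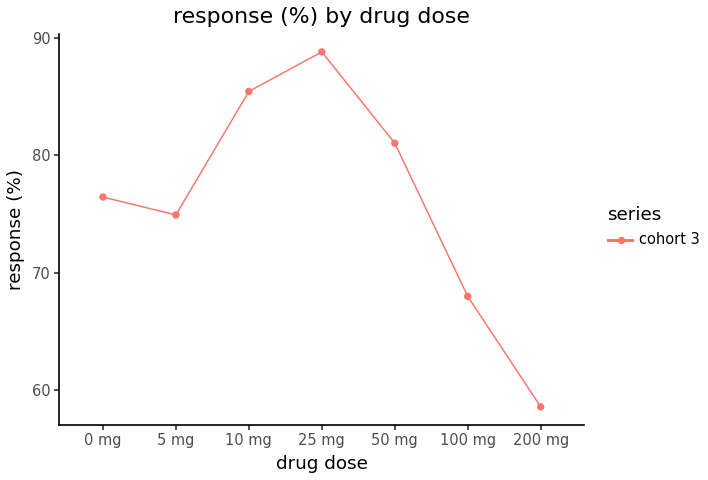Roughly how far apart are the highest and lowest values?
Max 25 mg ≈ 90, min 200 mg ≈ 60; range ≈ 30.

≈ 30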